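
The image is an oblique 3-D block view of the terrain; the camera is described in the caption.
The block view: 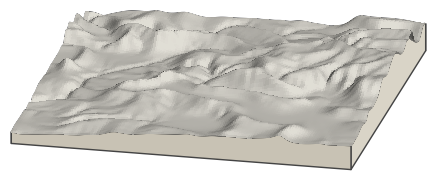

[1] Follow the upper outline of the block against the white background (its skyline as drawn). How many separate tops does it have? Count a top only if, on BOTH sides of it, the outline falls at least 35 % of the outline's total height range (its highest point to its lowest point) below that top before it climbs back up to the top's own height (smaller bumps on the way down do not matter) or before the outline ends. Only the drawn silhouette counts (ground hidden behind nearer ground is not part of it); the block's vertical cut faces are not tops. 0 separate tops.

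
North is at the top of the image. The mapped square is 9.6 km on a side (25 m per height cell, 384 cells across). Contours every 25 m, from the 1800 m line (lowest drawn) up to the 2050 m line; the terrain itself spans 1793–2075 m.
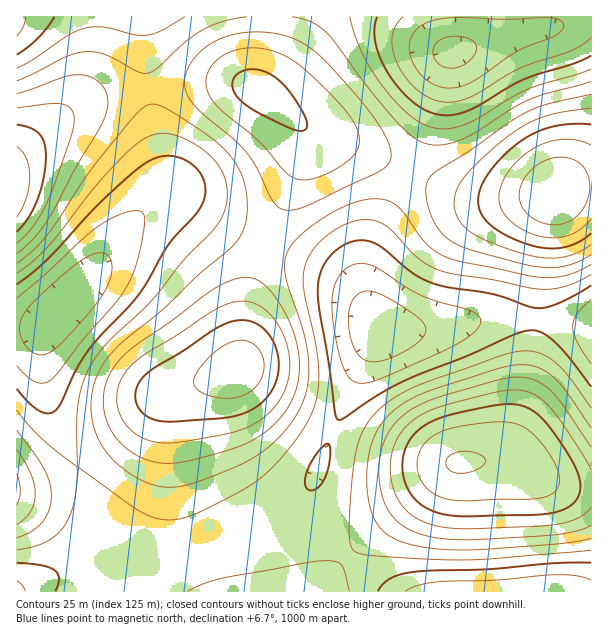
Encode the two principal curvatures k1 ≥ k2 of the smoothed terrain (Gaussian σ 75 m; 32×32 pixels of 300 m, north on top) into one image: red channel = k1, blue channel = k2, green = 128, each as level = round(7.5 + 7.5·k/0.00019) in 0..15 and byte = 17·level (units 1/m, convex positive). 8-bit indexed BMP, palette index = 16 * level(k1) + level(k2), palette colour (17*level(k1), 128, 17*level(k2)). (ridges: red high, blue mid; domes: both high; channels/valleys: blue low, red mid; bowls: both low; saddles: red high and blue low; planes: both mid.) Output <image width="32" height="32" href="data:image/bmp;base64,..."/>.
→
<image width="32" height="32" href="data:image/bmp;base64,Qk02CAAAAAAAADYEAAAoAAAAIAAAACAAAAABAAgAAAAAAAAEAAATCwAAEwsAAAABAAAAAAAAAIAAABGAAAAigAAAM4AAAESAAABVgAAAZoAAAHeAAACIgAAAmYAAAKqAAAC7gAAAzIAAAN2AAADugAAA/4AAAACAEQARgBEAIoARADOAEQBEgBEAVYARAGaAEQB3gBEAiIARAJmAEQCqgBEAu4ARAMyAEQDdgBEA7oARAP+AEQAAgCIAEYAiACKAIgAzgCIARIAiAFWAIgBmgCIAd4AiAIiAIgCZgCIAqoAiALuAIgDMgCIA3YAiAO6AIgD/gCIAAIAzABGAMwAigDMAM4AzAESAMwBVgDMAZoAzAHeAMwCIgDMAmYAzAKqAMwC7gDMAzIAzAN2AMwDugDMA/4AzAACARAARgEQAIoBEADOARABEgEQAVYBEAGaARAB3gEQAiIBEAJmARACqgEQAu4BEAMyARADdgEQA7oBEAP+ARAAAgFUAEYBVACKAVQAzgFUARIBVAFWAVQBmgFUAd4BVAIiAVQCZgFUAqoBVALuAVQDMgFUA3YBVAO6AVQD/gFUAAIBmABGAZgAigGYAM4BmAESAZgBVgGYAZoBmAHeAZgCIgGYAmYBmAKqAZgC7gGYAzIBmAN2AZgDugGYA/4BmAACAdwARgHcAIoB3ADOAdwBEgHcAVYB3AGaAdwB3gHcAiIB3AJmAdwCqgHcAu4B3AMyAdwDdgHcA7oB3AP+AdwAAgIgAEYCIACKAiAAzgIgARICIAFWAiABmgIgAd4CIAIiAiACZgIgAqoCIALuAiADMgIgA3YCIAO6AiAD/gIgAAICZABGAmQAigJkAM4CZAESAmQBVgJkAZoCZAHeAmQCIgJkAmYCZAKqAmQC7gJkAzICZAN2AmQDugJkA/4CZAACAqgARgKoAIoCqADOAqgBEgKoAVYCqAGaAqgB3gKoAiICqAJmAqgCqgKoAu4CqAMyAqgDdgKoA7oCqAP+AqgAAgLsAEYC7ACKAuwAzgLsARIC7AFWAuwBmgLsAd4C7AIiAuwCZgLsAqoC7ALuAuwDMgLsA3YC7AO6AuwD/gLsAAIDMABGAzAAigMwAM4DMAESAzABVgMwAZoDMAHeAzACIgMwAmYDMAKqAzAC7gMwAzIDMAN2AzADugMwA/4DMAACA3QARgN0AIoDdADOA3QBEgN0AVYDdAGaA3QB3gN0AiIDdAJmA3QCqgN0Au4DdAMyA3QDdgN0A7oDdAP+A3QAAgO4AEYDuACKA7gAzgO4ARIDuAFWA7gBmgO4Ad4DuAIiA7gCZgO4AqoDuALuA7gDMgO4A3YDuAO6A7gD/gO4AAID/ABGA/wAigP8AM4D/AESA/wBVgP8AZoD/AHeA/wCIgP8AmYD/AKqA/wC7gP8AzID/AN2A/wDugP8A/4D/AICQoqSVhXVldIOTk4SElZWlpbSzopKCc3ODgoFwYGBgoKGilIWFdXWEg4ODc3SEhZaltLOys6SVhoaFhHNycoHDwqOEdXaFhoWEhHNzdHWGhpaks8PEtaeYmJiXh4eWtObUtIR1dYaWlpaFdHR0hYZ2haSzxMXHubm4t7e4ydnn99W0k3R1hpaWloZ1hYWFhXWEk7PF18nKysjH19nq+vnoxbOSg4SVpqaWhoaFlJSEdHOCpMbZ28vKyMfX6fr7+se0oZGSlJamppaGhZWUk4NycYKkx9rc3NrIx8jZ6vrppaGgoKKlprenloaGlaSTgnFwgaTI2+3s6tjIyNnp2biDgJCgs7fIuaiXl5amtaSSgICQs9fr7Ozq2Mi6ytm4l3GAkKHGydvKuaenqLjItqSgoKCxxdnb29nY2MrKyah2cICQs8fb7NvZx8fJ2tvZxrGwsLCztrmpuMfI2trZqIVwgJC0yNzs6ujW5+ns7dzIs6CgkJKUlZaWl7jZ6dinhGFwkKTIy9va19bX6vz97cq1kYBwYXGCgnOElcbW1rV0UmCAk6a5ubi3t7jK7PzsyqaCYEFBYICAcHGSs9PTo3NBUGCBhJanppaXmLna+unIlXJRQUJhgIBwcICgsMCwcWBgYHBxhJWVloaXt9fn5sWUcmBRUnKCkYBwcICgwLCQgHBwYGByhJWVlpamxdXUs4NxYGFzhJWUg3JxgKDAwKGjgHBwYGFzlZaWlqa1xNOzg2JhcoSWp6eWhXR0o8PUxLaTgHBwcIOVlpeXlrXE1LODY2JyhJe4uLemppanyOjYyqaSgICAkpSWh4eWtcXUxJV0Y3KElqjJyNbGx8nb7OzbuKSSgIGSk4R2doWlxdXGpnZ0c4OVp7jI1+bo6v3+7uvIpZOCgoKCc2RkdJS11te3l4WDk6S2t8fX5+j7/f796de1lISDg3NTQ1NjhKXHyMiolqW0tMS1xsbX2dvt/fvn1sWllYV0ZENDQ2OEpbfIubm4tsXUxMS1tcfJy9zr6ebV1bamloV0Y1NUdJW1t7i6usnX1tTTw7O1t7m7y9rY1tXWx7emlZODhIaHtsbHyLnJydjX1cOyo6Smqbq6ydfW1ufYyLa0s7O0t7nI2NfHyMjJyMe1k4KChIaYqbm4x8bW2NjIxrTDw9XY6urp2Me4uLi4l4VjUVJjdZanqKe2pcbY2ci3tLPE1unr69rJuKiop6aFZDMxMVKDlKWWhpWEpsfIuKeVk6S2yNrby7momJemlINiMSAwYICRkYJjZHKUtbamlnV0hKW3ubm5qKempqWjgmFAMEBggJCAcFBRcJGjtKWFdWV0lJWmlpampaWlpKOSgWFRUXCQkIBgUFA="/>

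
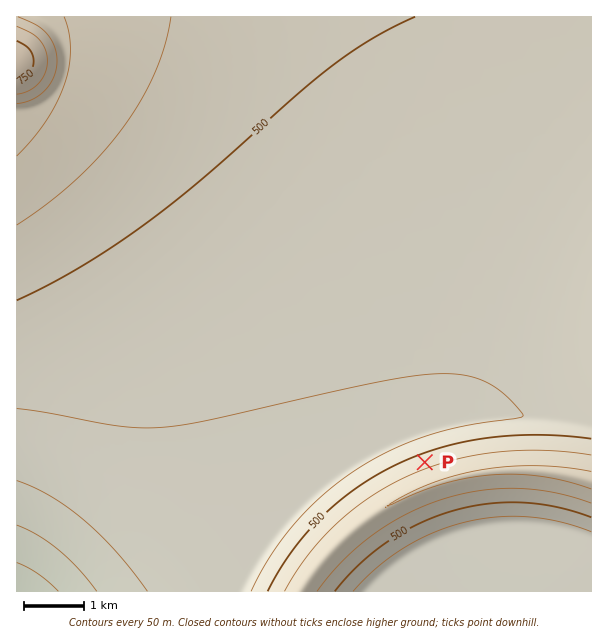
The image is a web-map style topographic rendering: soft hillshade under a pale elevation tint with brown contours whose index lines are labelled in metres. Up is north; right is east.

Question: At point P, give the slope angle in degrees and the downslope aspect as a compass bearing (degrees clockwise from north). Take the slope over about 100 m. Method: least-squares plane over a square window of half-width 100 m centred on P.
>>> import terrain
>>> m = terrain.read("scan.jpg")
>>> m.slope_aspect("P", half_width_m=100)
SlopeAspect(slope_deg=11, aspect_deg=340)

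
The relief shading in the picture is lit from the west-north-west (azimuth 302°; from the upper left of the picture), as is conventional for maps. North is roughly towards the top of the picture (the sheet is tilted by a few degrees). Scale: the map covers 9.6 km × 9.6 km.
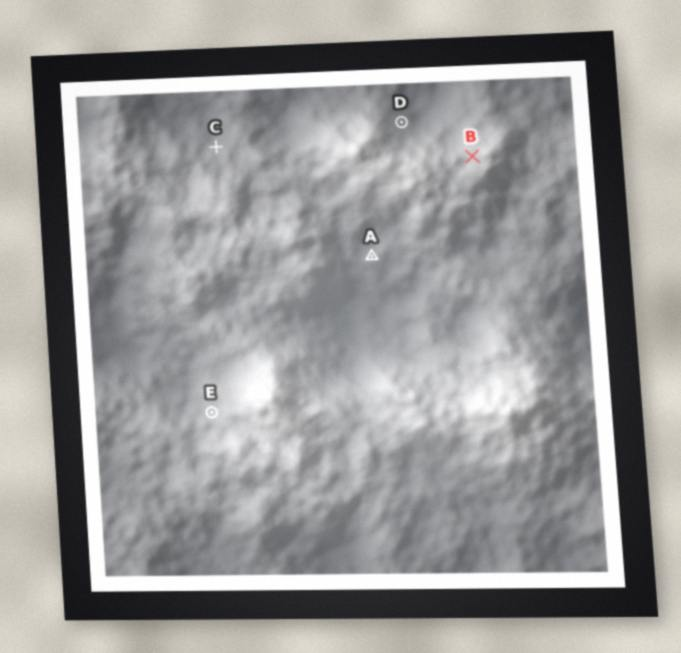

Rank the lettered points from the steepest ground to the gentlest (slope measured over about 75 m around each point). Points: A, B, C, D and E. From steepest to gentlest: D C E B A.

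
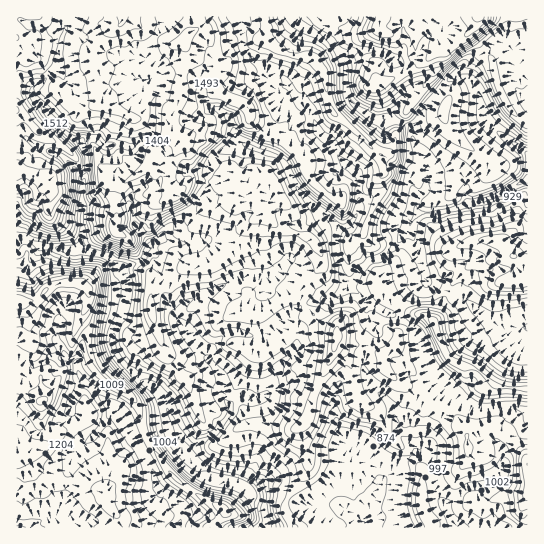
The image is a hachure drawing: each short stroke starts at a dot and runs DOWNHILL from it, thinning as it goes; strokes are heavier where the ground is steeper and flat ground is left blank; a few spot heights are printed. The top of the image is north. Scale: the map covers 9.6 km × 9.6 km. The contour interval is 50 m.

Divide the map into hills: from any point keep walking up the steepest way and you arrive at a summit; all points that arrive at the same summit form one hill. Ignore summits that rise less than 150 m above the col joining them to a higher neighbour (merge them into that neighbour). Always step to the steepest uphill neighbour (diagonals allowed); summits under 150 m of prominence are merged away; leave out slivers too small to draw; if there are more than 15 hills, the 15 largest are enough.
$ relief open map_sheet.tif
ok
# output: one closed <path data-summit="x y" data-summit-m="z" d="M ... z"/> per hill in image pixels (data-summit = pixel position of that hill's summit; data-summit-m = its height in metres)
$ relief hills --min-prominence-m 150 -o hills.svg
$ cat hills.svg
<path data-summit="123 17" data-summit-m="1607" d="M303 16l-287 1 0 224 10-2 15 8 32 4 6-3 28 8 9 7 11 16 1 11-5 24-8 15-2 18 7 12 16 18 17 10 7 7 19 39 16 15 24-19 9-12 3-6-2-5 4-5 6-4 18 3 10-6 10-25 11-12-17-24 18-18 16-11 30-8 12-11 23 19 17 9 6 0 14-18 20-14-7-28-11-22 0-6 9-12 27-1 25-9 11-2 22-8 25-14 0-78-8-7-7-12-1-16 3-7 0-9-2-2-10-5-14 2-18 17-3 7 1 10-10-4-5 1-27 31-10 19-4 5-6-6-12-5-20 0-24-18-4-9-2-30-4-9-10-15z"/><path data-summit="17 301" data-summit-m="1492" d="M26 239l-10 3 0 285 249 1 2-3-3-12 1-19-4-11-16-11-23-4-15-7-10-13-18-15-19-39-7-7-16-10-20-22-4-8 0-13 3-9 7-11 5-24-1-11-4-8-16-15-28-8-6 3-32-4z"/><path data-summit="337 337" data-summit-m="1324" d="M347 285l-4 6-10 6-34 10-28 26 17 24-11 12-10 25-10 6-18-3-6 4-4 5 2 5-3 6-17 19-12 9-2 5 10 11 7 4 31 7 13 8 8 16 15 0 22 11 34-2 10 4 18 14 0-13 15-28 15-17 21-14-3-36 8-9 7-15 12-9-16-23-8-28-15-12-35-18-7-8z"/><path data-summit="479 17" data-summit-m="1569" d="M527 16l-222 0-1 2 25 19 12 17 4 9 2 30 4 9 24 18 20 0 19 11 7-16 20-26 13-13 5-1 8 4 4-17 18-17 6-2 8 0 12 7 0 9-3 7 1 16 7 12 6 6 2-1z"/><path data-summit="527 465" data-summit-m="1301" d="M441 383l-3 0-10 8-7 15-8 9 3 19-1 15 16 12 6 32 18 33 2 2 70 0 1-117-9-3-40 3-25-15z"/><path data-summit="513 255" data-summit-m="1254" d="M527 180l-24 13-22 8-11 2-25 9-27 1-9 12 0 6 12 26 6 24 35 16 25 22 15 8 26-1z"/><path data-summit="434 323" data-summit-m="1336" d="M427 281l-20 14-16 19 18 10 7 7 8 28 8 14 22 23 21 13 15 2 8-3 21 0 8 3 1-84-26 0-15-8-25-22z"/>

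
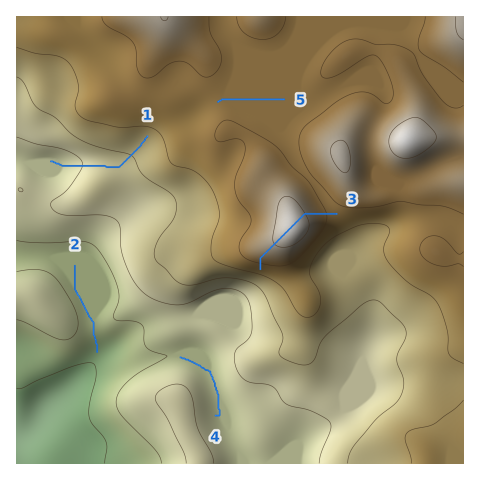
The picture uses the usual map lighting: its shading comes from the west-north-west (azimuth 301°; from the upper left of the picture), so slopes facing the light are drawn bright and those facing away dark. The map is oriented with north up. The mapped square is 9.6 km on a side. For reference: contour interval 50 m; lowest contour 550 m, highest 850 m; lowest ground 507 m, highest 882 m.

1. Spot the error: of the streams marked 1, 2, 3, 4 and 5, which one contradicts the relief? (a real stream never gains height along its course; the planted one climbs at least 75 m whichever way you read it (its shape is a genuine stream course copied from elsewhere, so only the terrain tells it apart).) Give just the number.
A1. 3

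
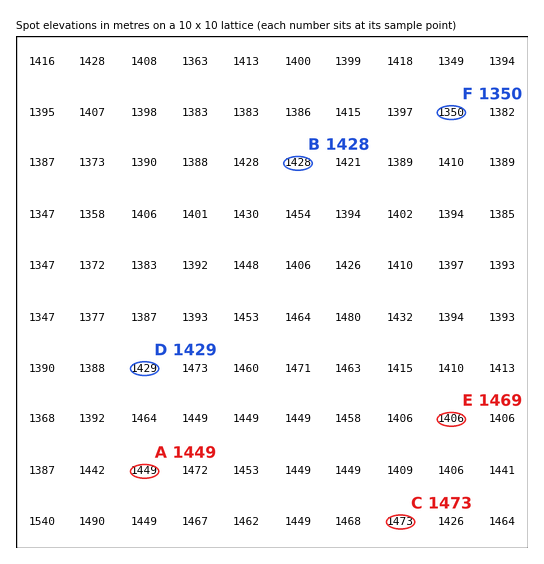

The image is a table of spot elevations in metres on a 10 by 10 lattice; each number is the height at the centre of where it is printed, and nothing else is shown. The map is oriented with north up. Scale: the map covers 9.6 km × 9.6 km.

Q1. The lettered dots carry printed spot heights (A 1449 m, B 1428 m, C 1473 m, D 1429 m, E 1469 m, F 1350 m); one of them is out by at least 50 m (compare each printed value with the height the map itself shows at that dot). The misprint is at E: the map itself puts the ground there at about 1406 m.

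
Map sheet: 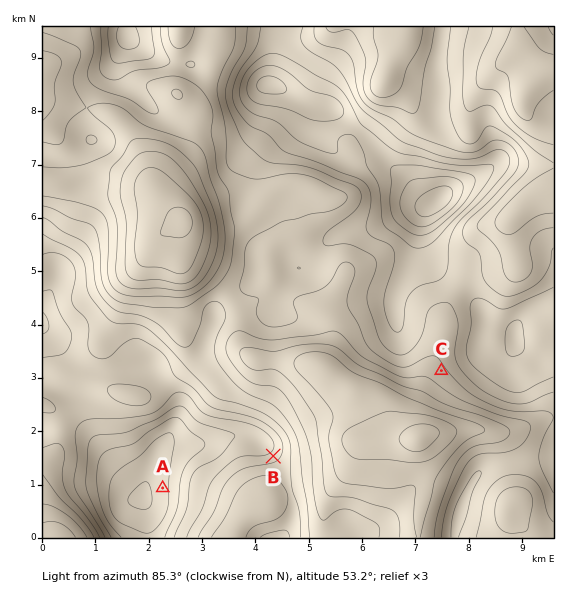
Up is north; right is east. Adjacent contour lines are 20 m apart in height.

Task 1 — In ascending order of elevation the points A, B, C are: C B A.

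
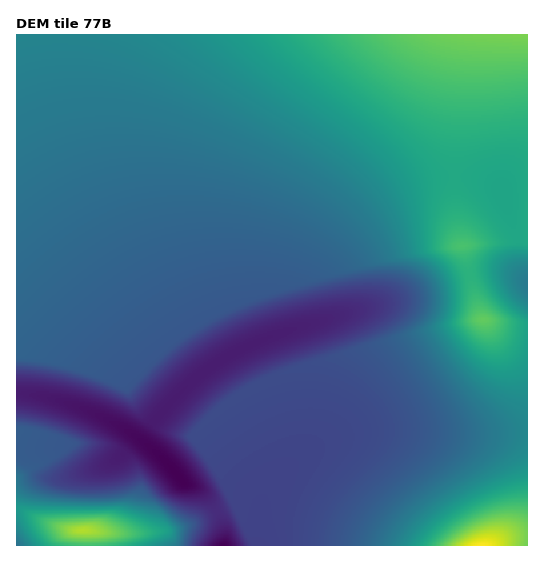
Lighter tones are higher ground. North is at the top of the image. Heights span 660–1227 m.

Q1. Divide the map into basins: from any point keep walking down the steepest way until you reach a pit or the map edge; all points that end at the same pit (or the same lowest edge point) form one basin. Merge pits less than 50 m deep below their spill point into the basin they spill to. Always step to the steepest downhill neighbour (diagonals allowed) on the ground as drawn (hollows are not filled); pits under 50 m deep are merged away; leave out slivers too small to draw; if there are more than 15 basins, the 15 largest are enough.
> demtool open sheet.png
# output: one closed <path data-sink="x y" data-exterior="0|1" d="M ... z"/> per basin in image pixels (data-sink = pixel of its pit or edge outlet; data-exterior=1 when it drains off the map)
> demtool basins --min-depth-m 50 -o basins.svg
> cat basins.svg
<path data-sink="178 476" data-exterior="0" d="M527 34l-510 0-1 474 29 14 25 8 20 0 13 3 50 0 21-3 20-7 41-22-18-34-21-31 0-3 33-31 40-23 28-10 121-36 43-11 20-3-17-72 14-4 35-2 15-5z"/><path data-sink="223 545" data-exterior="1" d="M487 319l-12 0-26 6-74 20-78 24-50 21-24 16-27 27 21 34 18 33-4 5-37 18-20 7-21 3-50 0-16-3 1 15 405 1 12-7 22-2 1-212-25-2z"/><path data-sink="527 284" data-exterior="1" d="M527 237l-14 4-35 2-14 4 4 22 14 50 31 6 15-1z"/><path data-sink="17 545" data-exterior="1" d="M19 509l-3 0 1 37 71-1 0-13-2-2-16 0-15-4z"/>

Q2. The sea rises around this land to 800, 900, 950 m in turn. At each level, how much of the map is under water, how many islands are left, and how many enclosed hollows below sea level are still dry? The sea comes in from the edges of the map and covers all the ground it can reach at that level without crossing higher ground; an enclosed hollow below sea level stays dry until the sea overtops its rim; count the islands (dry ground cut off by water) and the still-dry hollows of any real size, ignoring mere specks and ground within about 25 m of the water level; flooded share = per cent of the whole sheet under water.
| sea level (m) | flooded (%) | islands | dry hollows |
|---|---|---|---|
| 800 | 24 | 0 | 0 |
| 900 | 64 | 0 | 0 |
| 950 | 76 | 0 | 0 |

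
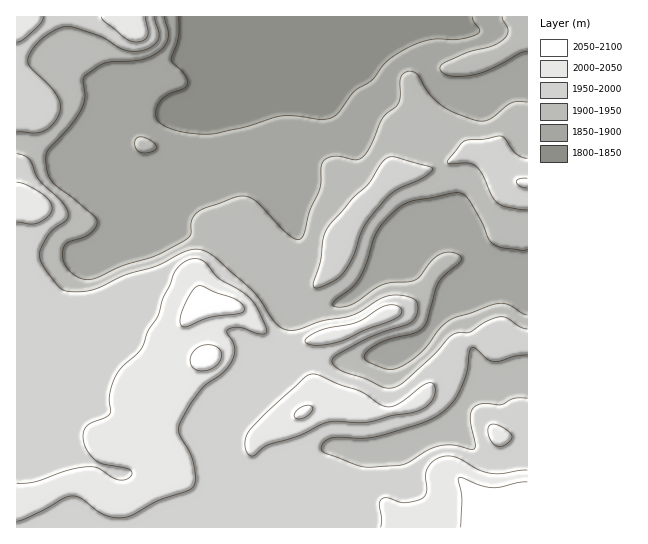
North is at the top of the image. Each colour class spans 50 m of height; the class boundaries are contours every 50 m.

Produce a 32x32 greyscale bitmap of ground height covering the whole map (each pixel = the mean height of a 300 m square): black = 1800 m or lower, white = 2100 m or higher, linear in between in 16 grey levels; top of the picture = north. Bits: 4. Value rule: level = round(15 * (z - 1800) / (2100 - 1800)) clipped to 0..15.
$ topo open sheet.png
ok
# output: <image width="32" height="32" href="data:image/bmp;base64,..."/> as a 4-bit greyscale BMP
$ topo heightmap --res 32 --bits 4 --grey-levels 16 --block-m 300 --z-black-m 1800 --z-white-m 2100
<image width="32" height="32" href="data:image/bmp;base64,Qk12AgAAAAAAAHYAAAAoAAAAIAAAACAAAAABAAQAAAAAAAACAAATCwAAEwsAABAAAAAAAAAAAAAAABEREQAiIiIAMzMzAERERABVVVUAZmZmAHd3dwCIiIgAmZmZAKqqqgC7u7sAzMzMAN3d3QDu7u4A////AKqqqqqYiIiIiJmqqru83t27qqvLqZmIiIiZmaqqvN3uu7u8u7upiJmIiZmZmrzc3Zmqqqq7uYiZiIiIiIq8uqqZmaq7u7mJqpiId3d4qomZmZqru7upiaqqiHd3d3d5qZmZqqq7qImrvLqqmYd3ipmZmZqqu6mJmbzMu6qqh3iIiJmaq7y6mZmby7qYmqh3d4iZmavMzKmZmamHZnmodmaYiJmqvM3amZmYdVVXmHd3mIiJmrzMypmZqpdVRXiIiJiImZmszLqqh4qqmHVXeIiYiZmZm93dyWVmaKqWRFZ1mYiJmZrN3KZWdlVodkM0RJh2VomavLllVnh1VVVURESYZERWeKuGVVZ4hlVVVVRFmGRENEV3ZVVVaJdVVVVVVZl2VEMzRVVVVWiYVVVVVWW7l1RDM0VmZURXiXVVVVZ3y4VDMzM0RVREVniHVVVXiahUMzMzMzRDM0VniHdmaJqGQzM0REMzMzNFZniId3mZdkMzRVVEREM0RVVnd3iJh3dkM0VUMzMzNEREVmd3d3aZdUNEMhESIjMzNFVnZlVmmYZDNDIREREiIiNFZlREVZh2VDRDIhERESIjNFVEMzOHZVREQyERERERIiRVVVVDhmVmZlMRERERERESNEVmZahmd5qFIRERERERESIzNFbKiJq8lSERERERERESIiNW"/>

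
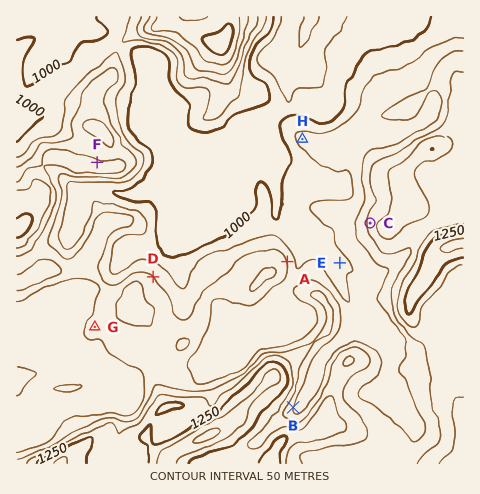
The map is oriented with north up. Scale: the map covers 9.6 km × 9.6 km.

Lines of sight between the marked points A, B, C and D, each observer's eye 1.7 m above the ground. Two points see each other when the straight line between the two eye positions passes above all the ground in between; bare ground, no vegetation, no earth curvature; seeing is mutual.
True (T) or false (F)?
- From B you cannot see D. T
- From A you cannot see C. F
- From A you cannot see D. T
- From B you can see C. F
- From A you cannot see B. T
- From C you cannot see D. F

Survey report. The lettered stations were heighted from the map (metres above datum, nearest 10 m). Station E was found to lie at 1040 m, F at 1170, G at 1120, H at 1060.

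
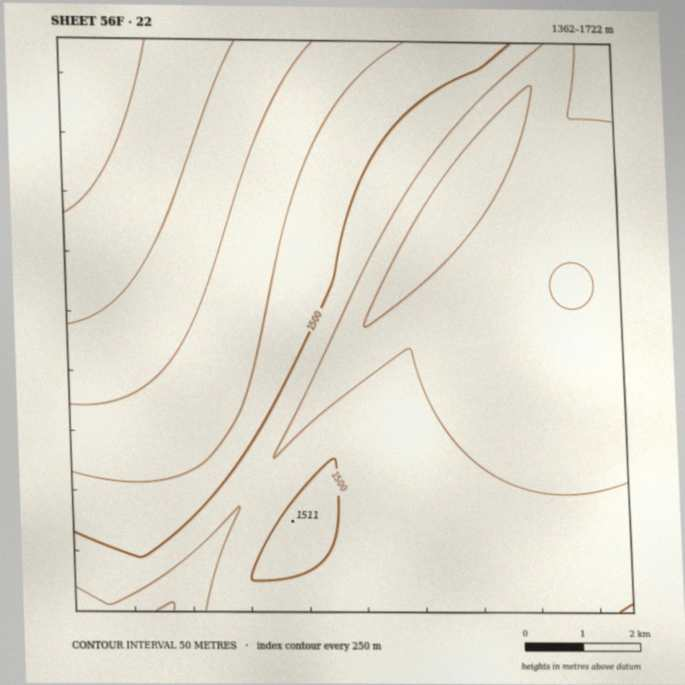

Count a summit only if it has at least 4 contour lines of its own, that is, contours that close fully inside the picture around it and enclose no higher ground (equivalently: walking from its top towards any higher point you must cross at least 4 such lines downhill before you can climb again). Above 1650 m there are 0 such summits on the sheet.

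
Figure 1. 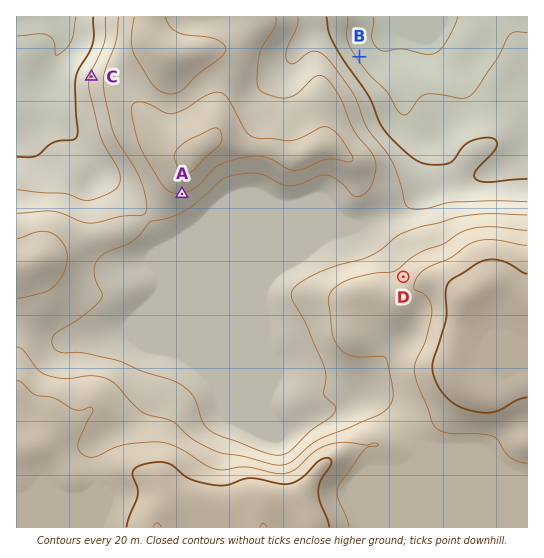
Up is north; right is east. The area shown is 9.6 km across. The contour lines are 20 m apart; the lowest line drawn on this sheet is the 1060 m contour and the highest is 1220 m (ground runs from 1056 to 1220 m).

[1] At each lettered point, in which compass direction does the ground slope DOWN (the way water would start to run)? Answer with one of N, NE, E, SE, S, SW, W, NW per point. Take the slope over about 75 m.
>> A S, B NE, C W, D NW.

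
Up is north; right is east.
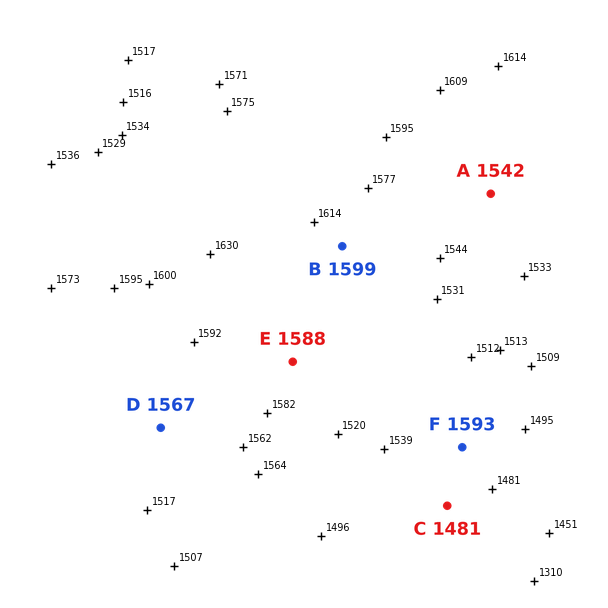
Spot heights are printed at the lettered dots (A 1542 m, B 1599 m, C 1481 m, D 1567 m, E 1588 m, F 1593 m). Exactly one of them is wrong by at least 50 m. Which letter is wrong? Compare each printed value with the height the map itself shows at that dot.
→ F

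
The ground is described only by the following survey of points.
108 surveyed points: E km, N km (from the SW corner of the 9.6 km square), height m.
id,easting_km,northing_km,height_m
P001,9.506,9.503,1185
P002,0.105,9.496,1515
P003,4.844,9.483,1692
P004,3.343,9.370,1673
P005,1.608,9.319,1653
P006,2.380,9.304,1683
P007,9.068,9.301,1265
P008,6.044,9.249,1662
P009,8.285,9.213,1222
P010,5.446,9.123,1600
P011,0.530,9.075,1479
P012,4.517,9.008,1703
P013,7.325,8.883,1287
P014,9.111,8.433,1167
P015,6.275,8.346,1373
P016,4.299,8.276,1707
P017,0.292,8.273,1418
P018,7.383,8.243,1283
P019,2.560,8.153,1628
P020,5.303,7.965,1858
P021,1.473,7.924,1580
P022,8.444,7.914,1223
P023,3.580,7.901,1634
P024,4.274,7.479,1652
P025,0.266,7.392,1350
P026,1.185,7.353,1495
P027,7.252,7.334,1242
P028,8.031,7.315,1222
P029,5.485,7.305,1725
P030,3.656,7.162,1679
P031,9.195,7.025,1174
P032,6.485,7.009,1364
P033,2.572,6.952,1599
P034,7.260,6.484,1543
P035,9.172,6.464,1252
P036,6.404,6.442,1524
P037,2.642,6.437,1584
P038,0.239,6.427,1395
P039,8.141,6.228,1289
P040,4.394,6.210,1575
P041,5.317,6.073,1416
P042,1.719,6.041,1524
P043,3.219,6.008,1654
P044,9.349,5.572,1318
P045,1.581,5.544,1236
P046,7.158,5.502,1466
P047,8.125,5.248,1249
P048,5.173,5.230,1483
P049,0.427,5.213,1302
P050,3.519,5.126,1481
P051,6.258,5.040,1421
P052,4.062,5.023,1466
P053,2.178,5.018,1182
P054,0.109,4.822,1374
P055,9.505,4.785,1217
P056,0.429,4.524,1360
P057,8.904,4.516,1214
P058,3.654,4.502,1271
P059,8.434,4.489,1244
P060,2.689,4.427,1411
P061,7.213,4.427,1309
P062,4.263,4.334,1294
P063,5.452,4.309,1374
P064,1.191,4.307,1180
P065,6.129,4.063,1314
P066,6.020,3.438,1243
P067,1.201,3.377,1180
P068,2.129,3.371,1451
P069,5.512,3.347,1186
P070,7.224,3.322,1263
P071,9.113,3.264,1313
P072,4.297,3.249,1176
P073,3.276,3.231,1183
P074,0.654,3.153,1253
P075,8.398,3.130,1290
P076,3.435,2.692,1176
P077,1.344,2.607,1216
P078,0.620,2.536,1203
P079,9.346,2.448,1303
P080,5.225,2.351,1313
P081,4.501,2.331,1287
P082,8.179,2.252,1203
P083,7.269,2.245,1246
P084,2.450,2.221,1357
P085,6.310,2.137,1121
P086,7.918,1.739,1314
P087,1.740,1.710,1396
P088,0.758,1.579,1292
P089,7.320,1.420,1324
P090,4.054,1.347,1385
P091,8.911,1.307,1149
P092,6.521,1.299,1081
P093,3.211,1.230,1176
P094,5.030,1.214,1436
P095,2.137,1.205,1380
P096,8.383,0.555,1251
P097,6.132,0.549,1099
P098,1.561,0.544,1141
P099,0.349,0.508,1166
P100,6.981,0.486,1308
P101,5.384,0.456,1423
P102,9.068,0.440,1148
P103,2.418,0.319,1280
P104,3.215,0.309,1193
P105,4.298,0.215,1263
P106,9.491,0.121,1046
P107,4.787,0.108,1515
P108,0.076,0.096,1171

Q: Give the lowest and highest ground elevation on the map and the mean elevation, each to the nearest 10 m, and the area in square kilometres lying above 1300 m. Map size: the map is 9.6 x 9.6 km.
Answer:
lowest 1040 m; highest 1870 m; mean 1360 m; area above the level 48.2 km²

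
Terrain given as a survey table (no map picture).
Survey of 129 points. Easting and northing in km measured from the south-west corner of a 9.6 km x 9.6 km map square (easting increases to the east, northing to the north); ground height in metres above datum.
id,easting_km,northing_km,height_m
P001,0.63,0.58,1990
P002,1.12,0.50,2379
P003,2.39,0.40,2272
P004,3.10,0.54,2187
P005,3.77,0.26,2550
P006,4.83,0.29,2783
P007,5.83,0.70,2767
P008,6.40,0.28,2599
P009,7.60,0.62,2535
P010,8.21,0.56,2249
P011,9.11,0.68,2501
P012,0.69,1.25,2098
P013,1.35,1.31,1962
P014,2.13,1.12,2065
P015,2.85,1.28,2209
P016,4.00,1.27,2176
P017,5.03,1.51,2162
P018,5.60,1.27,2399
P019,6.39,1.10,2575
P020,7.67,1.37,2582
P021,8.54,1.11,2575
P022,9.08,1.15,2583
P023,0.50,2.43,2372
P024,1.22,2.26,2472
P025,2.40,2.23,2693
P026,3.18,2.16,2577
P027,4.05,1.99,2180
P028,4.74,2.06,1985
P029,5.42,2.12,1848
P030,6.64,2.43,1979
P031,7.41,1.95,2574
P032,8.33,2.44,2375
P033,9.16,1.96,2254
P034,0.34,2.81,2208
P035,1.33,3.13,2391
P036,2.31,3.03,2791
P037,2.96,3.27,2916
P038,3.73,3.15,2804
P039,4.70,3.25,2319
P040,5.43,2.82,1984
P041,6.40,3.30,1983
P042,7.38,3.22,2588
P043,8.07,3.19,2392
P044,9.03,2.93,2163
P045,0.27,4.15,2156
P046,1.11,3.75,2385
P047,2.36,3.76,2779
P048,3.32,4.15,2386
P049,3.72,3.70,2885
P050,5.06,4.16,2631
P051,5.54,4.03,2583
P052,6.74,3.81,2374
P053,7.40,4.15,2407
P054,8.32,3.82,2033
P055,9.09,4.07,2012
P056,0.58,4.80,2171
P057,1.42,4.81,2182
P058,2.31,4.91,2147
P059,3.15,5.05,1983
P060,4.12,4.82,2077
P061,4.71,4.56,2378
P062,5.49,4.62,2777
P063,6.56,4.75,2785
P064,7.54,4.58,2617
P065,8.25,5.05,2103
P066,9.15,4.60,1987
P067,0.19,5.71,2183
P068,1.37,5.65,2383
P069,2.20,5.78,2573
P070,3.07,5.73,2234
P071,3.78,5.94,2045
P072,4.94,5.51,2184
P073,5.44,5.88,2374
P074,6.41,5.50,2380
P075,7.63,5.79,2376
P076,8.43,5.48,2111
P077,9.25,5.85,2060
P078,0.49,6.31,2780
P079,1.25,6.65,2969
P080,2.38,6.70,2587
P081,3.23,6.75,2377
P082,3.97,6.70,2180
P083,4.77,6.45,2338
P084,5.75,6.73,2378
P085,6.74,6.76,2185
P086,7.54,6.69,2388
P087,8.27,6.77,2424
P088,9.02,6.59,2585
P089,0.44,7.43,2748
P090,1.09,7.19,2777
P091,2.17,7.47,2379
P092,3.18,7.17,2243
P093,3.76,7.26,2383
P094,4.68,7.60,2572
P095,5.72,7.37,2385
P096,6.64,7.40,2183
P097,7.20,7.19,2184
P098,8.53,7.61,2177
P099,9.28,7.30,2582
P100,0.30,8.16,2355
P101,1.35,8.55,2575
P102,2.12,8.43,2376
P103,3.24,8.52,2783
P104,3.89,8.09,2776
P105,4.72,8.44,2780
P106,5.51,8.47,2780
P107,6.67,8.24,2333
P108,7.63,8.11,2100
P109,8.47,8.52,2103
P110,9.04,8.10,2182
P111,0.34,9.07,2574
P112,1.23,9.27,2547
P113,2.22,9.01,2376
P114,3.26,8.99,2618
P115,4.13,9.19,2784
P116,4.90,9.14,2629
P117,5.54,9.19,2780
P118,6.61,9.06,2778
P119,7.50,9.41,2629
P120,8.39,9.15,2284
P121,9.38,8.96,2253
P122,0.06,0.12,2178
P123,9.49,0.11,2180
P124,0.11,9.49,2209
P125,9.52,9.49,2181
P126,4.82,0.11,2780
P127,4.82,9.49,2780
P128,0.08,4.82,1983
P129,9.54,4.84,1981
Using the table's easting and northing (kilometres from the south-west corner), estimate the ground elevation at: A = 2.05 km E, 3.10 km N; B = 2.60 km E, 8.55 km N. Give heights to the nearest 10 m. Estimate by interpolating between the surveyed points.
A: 2780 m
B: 2550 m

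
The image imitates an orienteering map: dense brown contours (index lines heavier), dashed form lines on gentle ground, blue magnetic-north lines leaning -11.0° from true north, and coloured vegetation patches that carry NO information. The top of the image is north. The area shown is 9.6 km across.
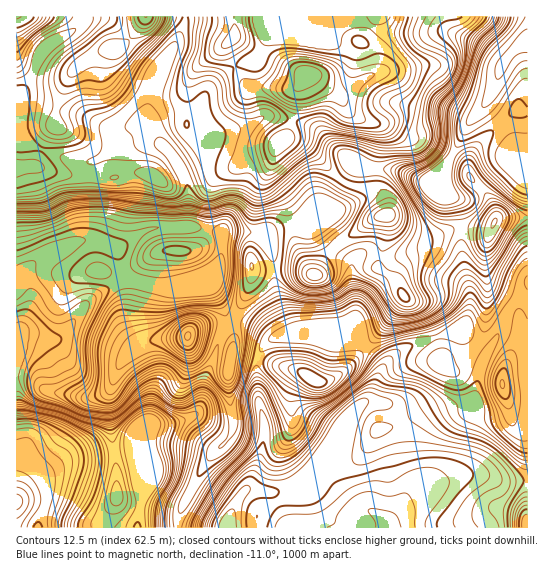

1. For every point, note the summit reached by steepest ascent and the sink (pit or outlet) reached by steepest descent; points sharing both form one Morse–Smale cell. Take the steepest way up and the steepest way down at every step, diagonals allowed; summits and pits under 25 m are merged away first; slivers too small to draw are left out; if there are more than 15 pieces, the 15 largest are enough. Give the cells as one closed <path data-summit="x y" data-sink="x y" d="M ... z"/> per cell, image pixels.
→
<path data-summit="307 74" data-sink="38 527" d="M375 16l-13 0 0 5-21 6-43 0-29 12-15 22-17 4-26 21-8 15-1 14-1-3-10-3-26 4-8 4-2 4 2 15-6-7-5-2-9 0-7 4-23 22-14 8-2 4 0 64-3 8-3 3-8 1-34 15-16 14-2 6-9-2 0 79 9-18 9 0 11 4 13 0 4-3 29-37 32-19 1-5-8-26 26-17 23-5 30 0 26 6 30-1 14 3 10-6 22-4 9-10 20-8 27-40 22 1 5-22-1-19-6-4-19-7-7-7-4-8-12-11 7 3 8-1 29-19-2-18-12-14 15-23z"/><path data-summit="307 74" data-sink="389 527" d="M427 251l-9 0-20 6-13 0-11-4-11 0-10 9-1 23 4 21-1 11 5 13 1 12 15 13 7 11-10 27-2 5-10 6-12 13-17 41-3 21-6 2-18 0-15 7 2 6 4 3-11 2-23 10-5 5 0 14 132 0 0-7 14-18 8-16 10-12-4-33 6-16 20-15 24-6 6-3 6-28 8-19-21-18-18-3 19-13 4-20-2-11-5-11-10-10z"/><path data-summit="307 74" data-sink="527 41" d="M527 16l-151 1-15 24 12 14 2 18-29 19-11 1 19 23 19 7 6 4 1 19-4 16 1 7 21 2 28 10 19-14 0 16 4 11 4 3 13 2 15-10 24-25 23-11z"/><path data-summit="187 337" data-sink="38 527" d="M127 279l-10 4-26 16-8 8-18 26-7 6-13 0-11-4-9 0-4 4-5 15 0 104 17 9 12 16 0-10 2-2 22-12 46-8-6-29-1-24 9-29 13-17 19-11 37-4 9-6 15 0 11 4 6-10-2-12-14-26-45 1z"/><path data-summit="146 17" data-sink="38 527" d="M185 16l-102 0-2 7-6 6-25 15-9 9-6 17-11 19-1 42 8 14 35 14 12 2 16 0 13-8 23-22 7-4 9 0 9 8 0-9-7-13 0-12 8-26 24-40 5-14z"/><path data-summit="502 385" data-sink="389 527" d="M527 289l-14 13-8 12-5 17-17 31-10 40-35 11-18 17-3 19 4 26-13 16-5 13 6-5 17-7 23-13 16-4 14 0 22 6 24 0 3-2z"/><path data-summit="17 17" data-sink="38 527" d="M82 16l-66 1 0 256 9 3 2-6 16-14 34-15 8-1 6-11 1-67-26-3-29-11-6-3-8-14 1-42 11-19 4-13 11-13 25-15 8-8z"/><path data-summit="313 379" data-sink="389 527" d="M303 336l-25 0-9 5-10 14 2 5 34 9 12 6-10 8-5 10 0 33-11 25 0 15 9 22 15-7 18 0 6-2 3-21 12-31 9-16 18-13 12-32-7-11-14-12-24 2z"/><path data-summit="187 337" data-sink="138 527" d="M210 331l-15 0-9 6-24 2-17 4-15 9-13 17-9 29 5 52 4 2 13-3 3 4 7 17 1 18 0-35 11-27 2-2 15 0 16-4 8-4 8-11 4-27 16-41-2-4z"/><path data-summit="233 38" data-sink="38 527" d="M361 16l-175 0-6 19-20 32-9 23-3 23 5 12 4-8 17-6 17-2 10 3 1 3 1-14 8-15 26-21 17-4 15-22 29-12 43 0 21-6z"/><path data-summit="307 74" data-sink="138 527" d="M195 416l-20 7-21 1-2 2-11 27 0 35-1-18-7-17-3-4-15 4 2 44-16 24 0 7 76-1 3-16 23-44 10-14 14-12z"/><path data-summit="494 222" data-sink="389 527" d="M527 217l-30 2-7 12-29-2 0 24 10 49-4 19-19 13 18 3 20 18 14-24 7-20 6-9 15-13z"/><path data-summit="527 525" data-sink="389 527" d="M479 475l-14 0-16 4-15 9-25 11-18 20-2 8 138 1 1-47-27 0z"/><path data-summit="314 275" data-sink="389 527" d="M333 251l-8 7-10 17-22-6-19 2 3 26 16 35 45 13 23-2 0-8-6-18 1-11-5-43z"/><path data-summit="307 74" data-sink="227 527" d="M227 441l-14 12-10 14-23 44-2 17 77 0 2-14 5-5 23-10 11-2-7-9-10 4-13 0-9-3-11 2 6-14 0-12z"/>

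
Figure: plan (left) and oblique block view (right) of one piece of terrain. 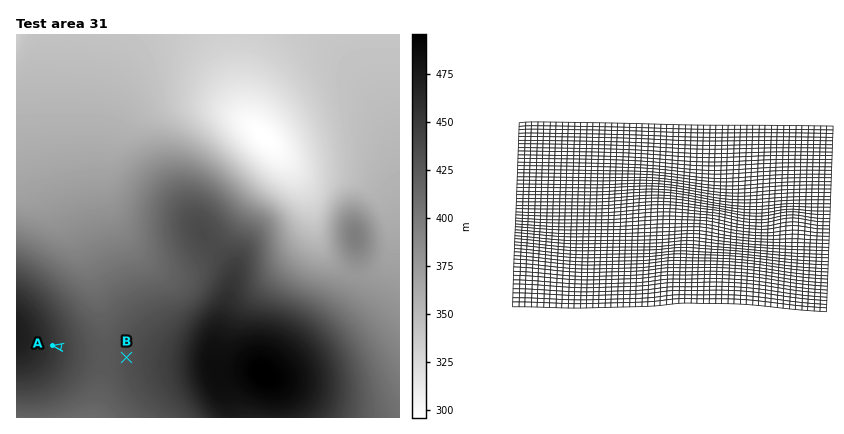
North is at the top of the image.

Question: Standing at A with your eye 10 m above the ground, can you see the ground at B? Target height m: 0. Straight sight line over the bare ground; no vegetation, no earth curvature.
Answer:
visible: true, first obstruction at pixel None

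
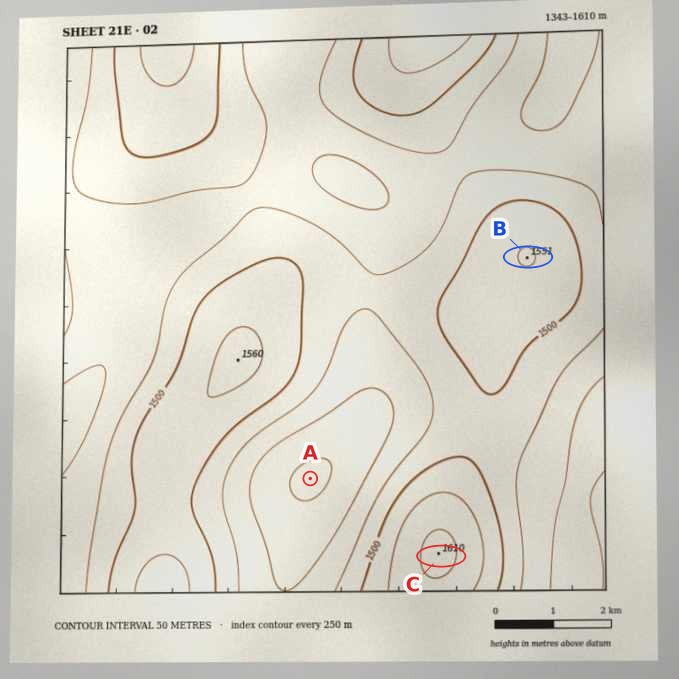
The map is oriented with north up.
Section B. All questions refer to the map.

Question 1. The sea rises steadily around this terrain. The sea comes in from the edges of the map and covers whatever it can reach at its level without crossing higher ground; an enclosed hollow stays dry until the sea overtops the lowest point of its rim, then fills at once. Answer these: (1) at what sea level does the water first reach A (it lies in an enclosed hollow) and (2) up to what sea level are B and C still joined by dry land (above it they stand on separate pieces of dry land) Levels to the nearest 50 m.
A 1400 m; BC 1500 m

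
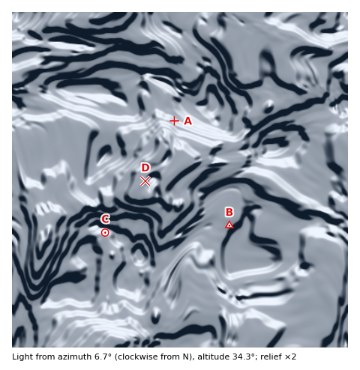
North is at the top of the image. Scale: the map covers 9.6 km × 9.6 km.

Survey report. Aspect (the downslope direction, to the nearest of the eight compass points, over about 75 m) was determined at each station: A NE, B SE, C N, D E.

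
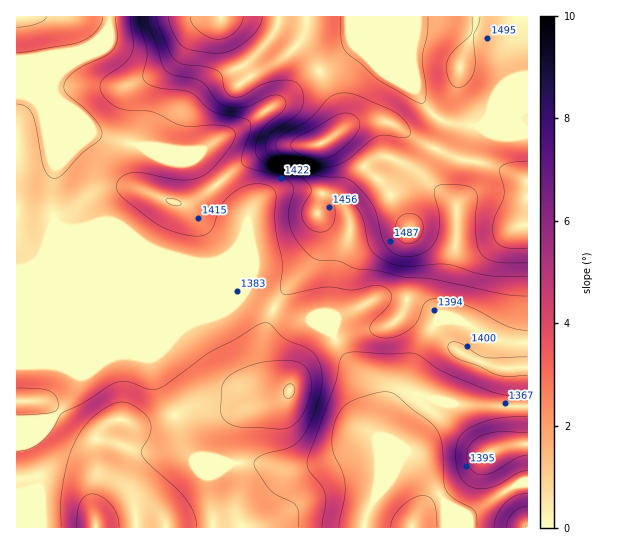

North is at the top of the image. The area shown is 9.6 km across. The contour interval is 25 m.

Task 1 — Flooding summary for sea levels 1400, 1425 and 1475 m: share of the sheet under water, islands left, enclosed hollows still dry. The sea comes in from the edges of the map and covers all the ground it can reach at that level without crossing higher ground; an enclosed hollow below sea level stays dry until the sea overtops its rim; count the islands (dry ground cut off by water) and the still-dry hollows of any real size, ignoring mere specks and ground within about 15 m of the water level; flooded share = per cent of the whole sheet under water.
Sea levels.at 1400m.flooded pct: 45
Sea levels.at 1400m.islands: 0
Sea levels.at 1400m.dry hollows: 0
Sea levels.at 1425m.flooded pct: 64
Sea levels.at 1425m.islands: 1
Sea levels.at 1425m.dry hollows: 0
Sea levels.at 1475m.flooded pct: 81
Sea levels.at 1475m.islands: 0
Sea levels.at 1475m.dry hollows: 0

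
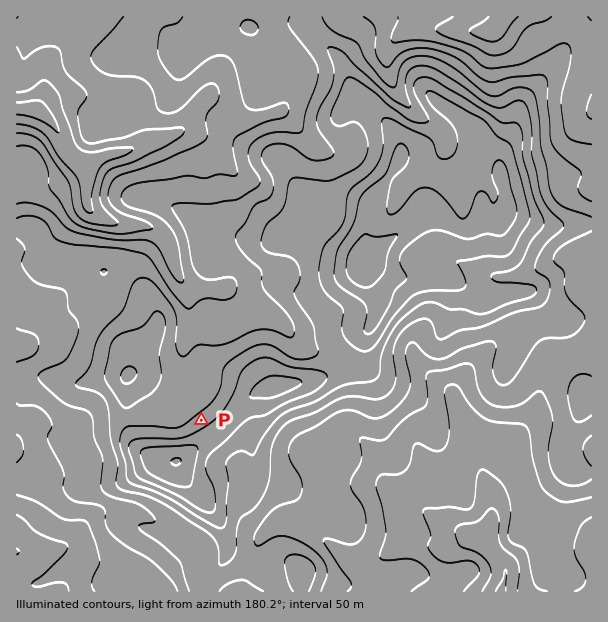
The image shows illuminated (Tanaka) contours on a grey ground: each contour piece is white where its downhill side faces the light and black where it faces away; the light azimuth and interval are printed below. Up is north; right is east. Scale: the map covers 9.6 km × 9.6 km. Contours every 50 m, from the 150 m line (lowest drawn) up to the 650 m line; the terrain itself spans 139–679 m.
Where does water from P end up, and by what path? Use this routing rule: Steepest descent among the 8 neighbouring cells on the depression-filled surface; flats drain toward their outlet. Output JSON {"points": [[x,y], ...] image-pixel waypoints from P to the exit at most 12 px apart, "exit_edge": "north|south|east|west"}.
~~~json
{"points": [[201, 420], [189, 408], [182, 396], [182, 384], [182, 372], [182, 360], [182, 348], [185, 336], [188, 324], [188, 312], [188, 300], [186, 288], [179, 276], [174, 264], [171, 252], [165, 240], [155, 230], [143, 225], [131, 225], [119, 224], [107, 219], [95, 213], [87, 201], [86, 189], [86, 177], [81, 165], [69, 153], [62, 141], [56, 129], [47, 117], [35, 113], [23, 110], [17, 108]], "exit_edge": "west"}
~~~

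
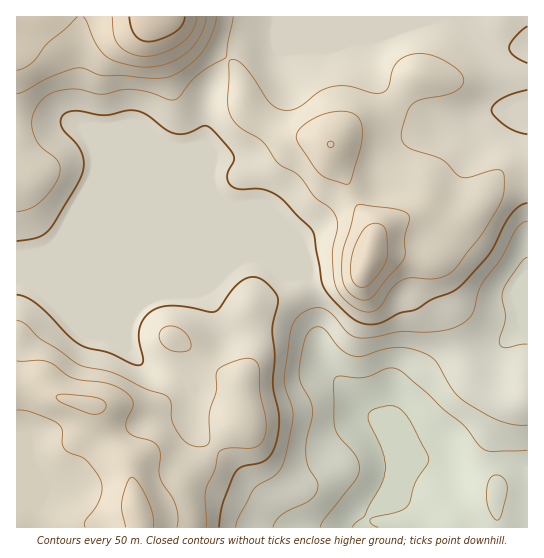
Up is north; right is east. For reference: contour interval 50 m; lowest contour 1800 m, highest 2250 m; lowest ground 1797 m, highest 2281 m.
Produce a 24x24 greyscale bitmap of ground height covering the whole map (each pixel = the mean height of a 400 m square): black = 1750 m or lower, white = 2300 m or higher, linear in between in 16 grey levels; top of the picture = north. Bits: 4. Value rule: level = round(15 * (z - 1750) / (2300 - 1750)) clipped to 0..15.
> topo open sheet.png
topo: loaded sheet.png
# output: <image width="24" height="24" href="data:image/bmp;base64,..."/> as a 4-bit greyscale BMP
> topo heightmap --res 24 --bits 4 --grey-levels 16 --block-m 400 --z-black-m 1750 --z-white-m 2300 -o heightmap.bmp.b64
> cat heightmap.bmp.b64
<image width="24" height="24" href="data:image/bmp;base64,Qk2WAQAAAAAAAHYAAAAoAAAAGAAAABgAAAABAAQAAAAAACABAAATCwAAEwsAABAAAAAAAAAAAAAAABEREQAiIiIAMzMzAERERABVVVUAZmZmAHd3dwCIiIgAmZmZAKqqqgC7u7sAzMzMAN3d3QDu7u4A////AJmaq7qXVUMyERIiMpmZq6mXZVRDIRIiMpmZq6mYdlRDIREiMpmaqqmIh2QzIREiM5mqqZiImGQyIRIjNKq7uZiImGUyESI0Rau6qYiImGQyIiNFVaqYh3iImGQzMzRFRZh3d4iHh2REVEVVRId3d4h3d2VGdmZlRHd3d3d3d3ZomHdlRHd3d3d3d3d6uYh2VHd3d3d3d3d6y5mHZHd3d3d3d3d6u5mYdYd3d3d3d3eJqpmZhph3d3d3d3iZmZmZh5mHd3d3d4iqmZmIiJh3d3d3eJm6mYiIiIh3d3d3iJq6mIiHd5d3d3h3mYmamIh3d5mIiIiImIiIiJmId7qqqrqYiHd3eJmId7urzdyph3d3d4h3d7u7zu7Jh3d3d3d3dw=="/>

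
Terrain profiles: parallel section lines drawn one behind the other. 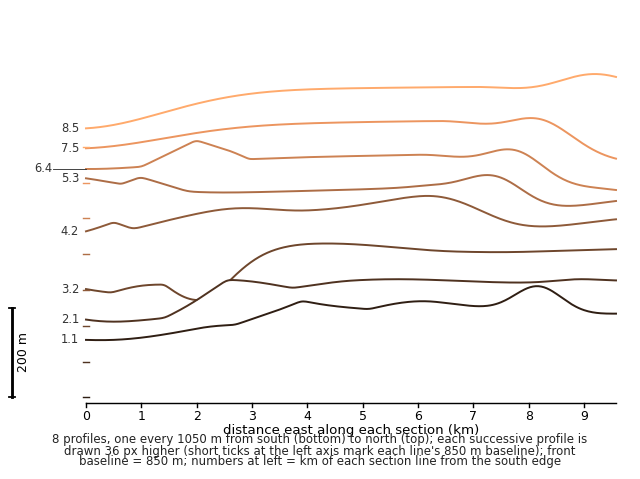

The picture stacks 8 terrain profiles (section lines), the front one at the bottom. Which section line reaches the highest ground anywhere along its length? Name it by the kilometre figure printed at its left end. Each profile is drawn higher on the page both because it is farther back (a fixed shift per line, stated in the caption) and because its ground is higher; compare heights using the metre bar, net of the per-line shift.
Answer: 1.1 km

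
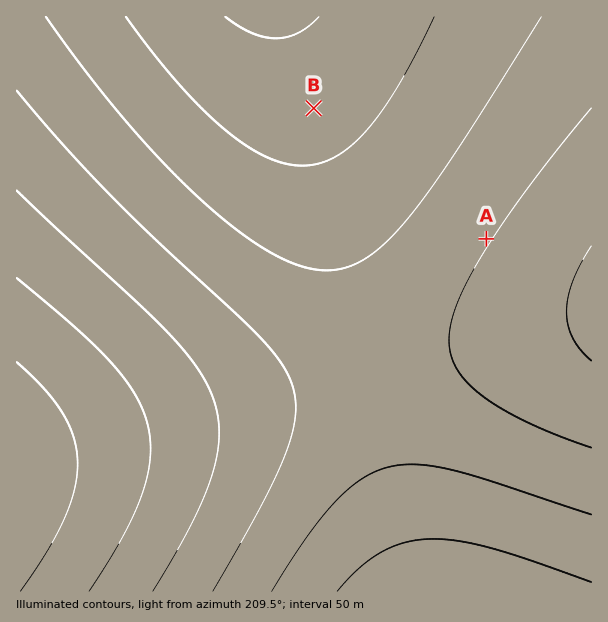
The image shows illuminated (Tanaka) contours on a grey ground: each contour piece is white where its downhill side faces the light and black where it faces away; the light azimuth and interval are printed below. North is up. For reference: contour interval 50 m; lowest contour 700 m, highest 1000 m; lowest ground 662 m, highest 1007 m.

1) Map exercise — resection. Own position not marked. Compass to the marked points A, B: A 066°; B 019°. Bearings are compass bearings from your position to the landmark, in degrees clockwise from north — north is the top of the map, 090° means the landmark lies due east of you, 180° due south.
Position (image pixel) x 229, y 353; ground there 830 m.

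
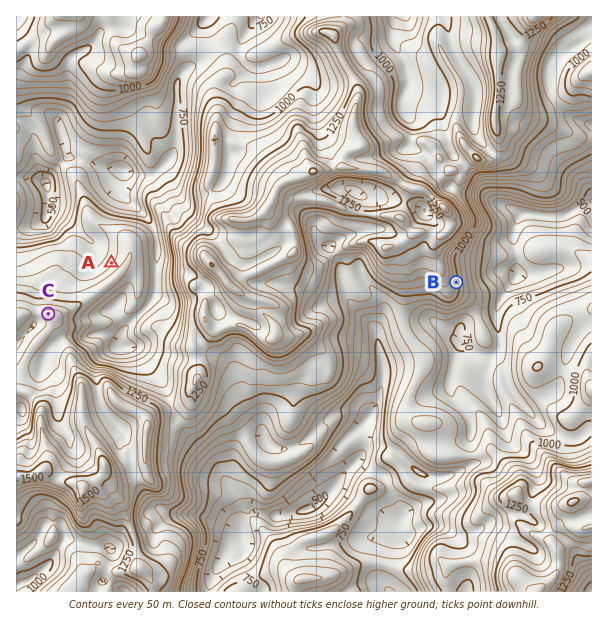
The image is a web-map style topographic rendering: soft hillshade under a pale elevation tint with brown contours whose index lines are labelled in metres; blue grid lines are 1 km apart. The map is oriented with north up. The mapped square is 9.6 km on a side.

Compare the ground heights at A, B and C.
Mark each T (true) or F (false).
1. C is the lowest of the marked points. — F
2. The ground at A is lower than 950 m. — T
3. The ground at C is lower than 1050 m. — F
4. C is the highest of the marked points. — T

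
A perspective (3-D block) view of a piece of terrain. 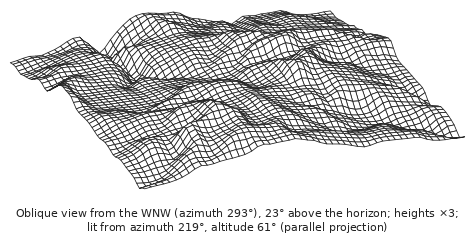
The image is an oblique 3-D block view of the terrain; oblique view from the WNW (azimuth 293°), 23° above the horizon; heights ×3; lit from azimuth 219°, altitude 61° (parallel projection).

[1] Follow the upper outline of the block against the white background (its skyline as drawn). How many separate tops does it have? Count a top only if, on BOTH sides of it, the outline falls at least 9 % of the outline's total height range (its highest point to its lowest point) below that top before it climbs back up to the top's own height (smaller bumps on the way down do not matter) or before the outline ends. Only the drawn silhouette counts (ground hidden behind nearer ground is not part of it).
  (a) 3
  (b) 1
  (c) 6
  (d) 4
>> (a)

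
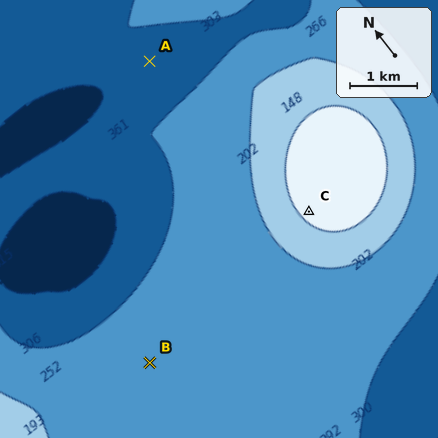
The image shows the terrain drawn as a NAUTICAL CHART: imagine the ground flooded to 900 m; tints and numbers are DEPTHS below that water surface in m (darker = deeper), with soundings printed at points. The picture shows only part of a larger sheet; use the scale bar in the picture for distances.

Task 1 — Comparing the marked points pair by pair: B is lower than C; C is higher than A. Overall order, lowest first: A B C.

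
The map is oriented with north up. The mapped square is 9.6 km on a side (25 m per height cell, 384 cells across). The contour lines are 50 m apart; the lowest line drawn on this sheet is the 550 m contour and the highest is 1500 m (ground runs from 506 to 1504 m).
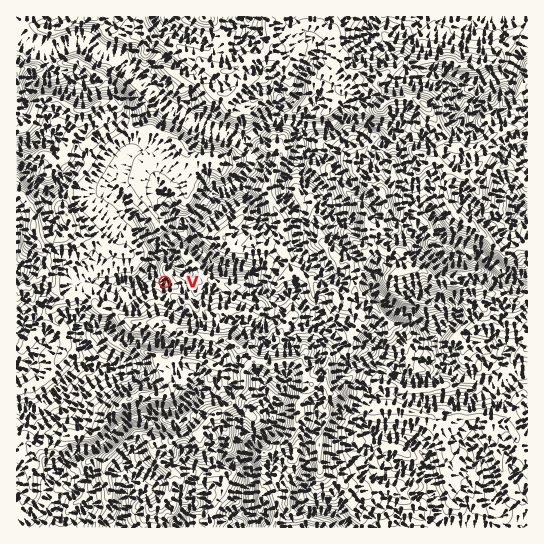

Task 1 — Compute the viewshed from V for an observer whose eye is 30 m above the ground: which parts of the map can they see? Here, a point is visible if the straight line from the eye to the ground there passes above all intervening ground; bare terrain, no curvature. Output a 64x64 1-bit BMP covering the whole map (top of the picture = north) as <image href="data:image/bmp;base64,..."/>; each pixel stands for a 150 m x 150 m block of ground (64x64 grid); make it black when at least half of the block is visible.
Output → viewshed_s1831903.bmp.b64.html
<image width="64" height="64" href="data:image/bmp;base64,Qk0+AgAAAAAAAD4AAAAoAAAAQAAAAEAAAAABAAEAAAAAAAACAAATCwAAEwsAAAIAAAAAAAAA////AAAAAAAAAAAAAAAAAAAAAAAAAAAAAAAAAAAAAAAAAAAAAAAAAAAAAAAAAAAAAAAAAAAAAAAAAAAAAAAAAAAAAAAAAAAAAAAAAAAAAAAAAAAAAAAAAAAAAAAAAAAAAAAAAAAAAAAAAAAAAAAAAAAAAAAAAAAAAAAAAAAAAAAAAAAAAAAAAAAAAAAAAAAAAAAAAAAAAAAAAAAAAAAAAAAAAAAAAAAAAAAAAAAAAAAAAAAAAAAAAAAAAAAAAAAAAAAAIAAAAAAAAAAAAAAAAAAACAAAAAAAAADwAAAAAAAAAGAAAAAAAAAAJAAAAAAAAAA8AAAAAAAIAHgAAAAAAAwIcAAAAAAADd8AAAAAAAAJl4AAAAAAABmDgAAAAAAAH4EAAAAAAAADgQAAAAAAAAEDAAAAAAAAAQAAAAAAAAACA4AAAAAAAAAHgAAAAAAAAAcAAAAAAAAADwAAAAAAAAAQAAAAAAAAAHAAAAAAAAAAcAAAAAAAAAJwAAAAAAAAAvgAAAAAAAAC/AAAAAAAAAB+AAAAAAAAQDwAAAAAAAAn/AAAAAAAAC58AAAAAAAAGAwAAAAAAAAAAAAAAAAAAAAAAAAAAAAAAAAAAAAAAAAAAAAAAAAAAAAAAAAAAAAAAAAAAAAAAAAAAAAAAAAAAAAAAAAAAAAAAAAAAAAAAAAAAAAAAAAAAA=="/>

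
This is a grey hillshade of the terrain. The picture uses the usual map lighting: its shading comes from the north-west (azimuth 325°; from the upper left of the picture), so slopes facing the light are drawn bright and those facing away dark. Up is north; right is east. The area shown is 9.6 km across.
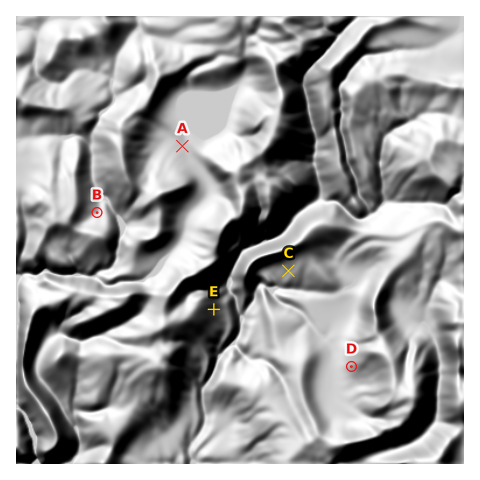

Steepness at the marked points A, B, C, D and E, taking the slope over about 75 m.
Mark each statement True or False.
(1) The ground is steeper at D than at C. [True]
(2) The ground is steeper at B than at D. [False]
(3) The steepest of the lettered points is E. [True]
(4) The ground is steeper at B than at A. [True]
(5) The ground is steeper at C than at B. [True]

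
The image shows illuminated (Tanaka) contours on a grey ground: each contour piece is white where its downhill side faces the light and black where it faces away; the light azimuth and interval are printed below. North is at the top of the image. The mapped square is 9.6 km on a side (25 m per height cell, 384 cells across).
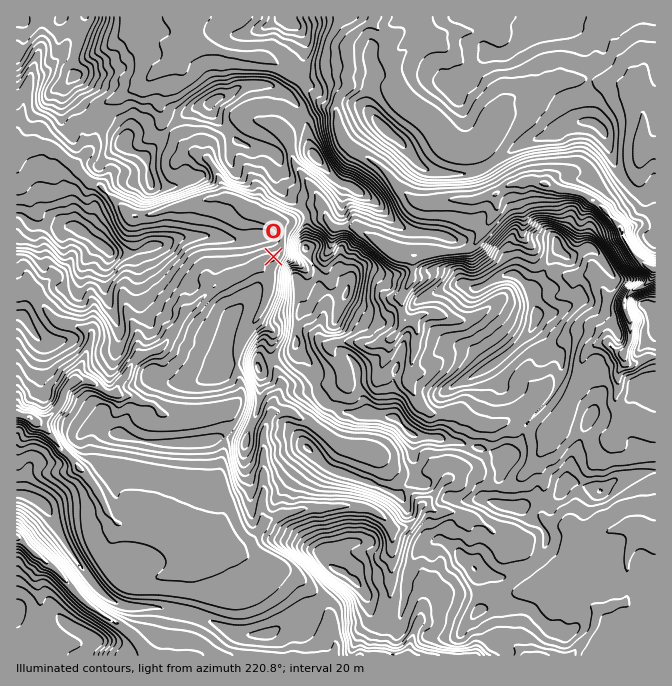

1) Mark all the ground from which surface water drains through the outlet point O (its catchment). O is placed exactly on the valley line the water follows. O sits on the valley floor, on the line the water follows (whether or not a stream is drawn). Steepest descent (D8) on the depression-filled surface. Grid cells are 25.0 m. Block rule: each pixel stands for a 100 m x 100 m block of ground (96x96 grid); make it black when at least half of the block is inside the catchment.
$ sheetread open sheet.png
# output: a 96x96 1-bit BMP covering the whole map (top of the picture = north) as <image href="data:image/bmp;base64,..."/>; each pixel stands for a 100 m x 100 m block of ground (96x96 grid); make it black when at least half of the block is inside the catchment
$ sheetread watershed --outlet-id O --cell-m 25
<image width="96" height="96" href="data:image/bmp;base64,Qk2+BAAAAAAAAD4AAAAoAAAAYAAAAGAAAAABAAEAAAAAAIAEAAATCwAAEwsAAAIAAAAAAAAA////AAAAAAAAAAAAAAAAAAAAAAAAAAAAAAAAAAAAAAAAAAAAAAAAAAAAAAAAAAAAAAAAAAAAAAAAAAAAAAAAAAAAAAAAAAAAAAAAAAAAAAAAAAAAAAAAAAAAAAAAAAAAAAAAAAAAAAAAAAAAAAAAAAAAAAAAAAAAAAAAAAAAAAAAAAAAAAAAAAAAAAAAAAAAAAAAAAAAAAAAAAAAAAAAAAAAAAAAAAAAAAAAAAAAAAAAAAAAAAAAAAAAAAAAAAAAAAAAAAAAAAAAAAAAAAAAAAAAAAAAAAAAAAAAAAAAAAAAAAAAAAAAAAAAAAAAAAAAAAAAAAAAAAAAAAAAAAAAAAAAAAAAAAAAAAAAAAAAAAAAAAAAAAAAAAAAAAAAAAAAAAAAAAAAAAAAAAAAAAAAAAAAAAAAAAAAAAAAAAAAAAAAAAAAAAAAAAAAAAAAAAAAAAAAAAAAAAAAAAAAAAAAAAAAAAAAAAAAAAAAAAAAAAAAAAAAAAAAAAAAAAAAAAAAAAAAAAAAAAAAAAAAAAAAAAAAAAAAAAAAAAAAAAAAAAAAAAAAAAAAAAAAAAAAAAAAAAAAAAAAAAAAAAAAAAAAAAAAAAAAAAAAAAAAAAAAAAAAAAAAAAAAAAAAAAAAAAAAAAAAAAAAAAAAAAAAAAAAAAAAAAAAAAAAAAAAAAAAAAAAAAAAAAAAAAAAAAAAAAAAAAAAAAAAAAAAAAAAAAAAAAAAAAAAAAAAAAAAAAAAAAAAAAAAAAAAAAAAAAAAAAAAAAAAAAAAAAAAAAAAAAAAAAAAAAAAAAAAAAAAAAAAAAAAAAAAAAAAAAAAAAAAAAAAAAAAAAAAAAAAAAAAABAAAAAAAAAAAAAAABgAAAAAAAAAAAAAABgAAAAAAAAAAAAAADwAAAAAAAAAAAAAADgAAAAAAAAAAAAAAHgAAAAAAAAAAAAAAPgAAAAAAAAAAAAAAfAAAAAAAAAAA8AAAfAAAAAAAAAAB/AAAfAAAAAAAAAAH/8A4/AAAAAAAAAAP/////AAAAAAAAAB//////AAAAAAAAAD//////AAAAAAAAAP/////+AAAAAAAAAP/////+AAAAAAAAAP/////4AAAAAAAAAP/////wAAAAAAAAAP/////gAAAAAAAAAP/////gAAAAAAAAAP/////gAAAAAAAAAP/////gAAAAAAAAAP/////wAAAAAAAAAP/8///gAAAAAAAAAP/wf/4AAAAAAAAAAP/wP/gAAAAAAAAAAH/4P/AAAAAAAAAAAD/wH+AAAAAAAAAAAB/gD8AAAAAAAAAAAB4AA4AAAAAAAAAAABwAAIAAAAAAAAAAABgAAAAAAAAAAAAAABAAAAAAAAAAAAAAAAAAAAAAAAAAAAAAAAAAAAAAAAAAAAAAAAAAAAAAAAAAAAAAAAAAAAAAAAAAAAAAAAAAAAAAAAAAAAAAAAAAAAAAAAAAAAAAAAAAAAAAAAAAAAAAAAAAAAAAAAAAAAAAAAAAAAAAAAAAAAAAAAAAAAAAAAAAAAAAAAAAAAAAAAAAAAAAA="/>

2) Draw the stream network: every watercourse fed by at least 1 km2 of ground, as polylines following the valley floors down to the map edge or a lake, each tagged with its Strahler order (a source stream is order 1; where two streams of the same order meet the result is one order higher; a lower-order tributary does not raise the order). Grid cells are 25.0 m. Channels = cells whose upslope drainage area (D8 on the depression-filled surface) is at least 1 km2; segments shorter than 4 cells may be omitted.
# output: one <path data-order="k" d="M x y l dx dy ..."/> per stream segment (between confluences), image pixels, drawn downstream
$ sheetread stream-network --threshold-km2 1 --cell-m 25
<path data-order="1" d="M420 617l0 3-5 8 0 4-5 10 0 8-3 5"/><path data-order="1" d="M97 610l-7-3-18-19 0-1-18-20-7-3-7-7-6-3-16-16-1 0 0-1"/><path data-order="1" d="M580 600l12 7 3 0 0 10-1 1 0 10-2 4-10 10 0 2-10 10 0 1-2 0"/><path data-order="1" d="M392 537l0-9"/><path data-order="1" d="M610 530l9-2 5-3 15 0 6 5 4 0 1 2 5 0"/><path data-order="2" d="M392 528l-2-3-12-11-1 0-3-4-4 0-2-2-4 0-2-1-15 0-2-2-5 0-2 2-16 0-2 1-18 0-7 4-11 2-20 10"/><path data-order="2" d="M264 524l0 3-19 18-21 0-2-1-5 0-3-4-15-3-9-5-11 0-4-2-18-18-23 0-12 12-5 0-10-12-2-4 0-3-5-10-3-3-2-5-5-5-3-9-30-30 0-1-15-17-2 0-3-3-3 0-7-7"/><path data-order="1" d="M462 515l-7-3-20 0-5-5-3-2-3 0-6 5"/><path data-order="2" d="M418 510l0 5-1 3-7 7-3 2-3 0-2 1-10 0"/><path data-order="1" d="M438 488l-3 4 0 1-17 15 0 2"/><path data-order="1" d="M347 447l-3 0-7-4-27-21-6-4-4 0-8-6-18 0-6 5-1 3 0 5-2 2 0 3-1 2 0 66-2 2 0 17 2 1 0 6"/><path data-order="1" d="M502 423l-4 0-6 4-5 0-2-2-3 0-7-3-3-4-8-3-7-5-3 0-4 3-20 0-13-13 0-2-3-3-6-10 0-10 2-2 0-5 2-1 0-9 2-1 0-5 1-2 0-12 2-1 0-9-5-6 0-2"/><path data-order="1" d="M562 422l5-10 0-7 7-13 0-4 1-1 2-9 3-6 0-7 2-2 0-3 3-7 9-8 3 0 2-2 10 0 10 10 1 0 4-3"/><path data-order="3" d="M27 415l-9 0-1-2"/><path data-order="1" d="M190 415l-25 0-3-2-10-10-12-1-3-4-3-1-4 0-2-2-16 0-5-3"/><path data-order="1" d="M624 413l-7-6-2-4 0-8 4-7 0-16 5-7 0-15"/><path data-order="2" d="M107 392l-2 0-5-5-2 0-6-5-4 0-1-2-12 0"/><path data-order="2" d="M75 380l-10 10-1 3 0 4-2 1 0 4-4 3 0 2-11 11-3 2-9 0-5-5-3 0"/><path data-order="2" d="M624 350l5-5 0-3 1-2 0-20-5-10 0-12 10-10 4 0 3-1 10-9 0-10"/><path data-order="1" d="M330 345l5-3 22 0 1 1 6 0 1 2 10 0 9-5 4 0 14-13 2-4-2-1 0-9"/><path data-order="2" d="M412 320l-5-2-5-5"/><path data-order="1" d="M458 320l-3 0-1-2-6 0-6-3-5 0-2-2-11 0-7 4-3 3-2 0"/><path data-order="2" d="M402 313l0-18 3-3 5-10 0-4 2-1 0-15 6-4 4 0 2-1 4 0 2-2 7 0 1-2 7 0 3-1"/><path data-order="1" d="M37 295l3 7 8 10 0 1 9 9 3 0 2 1 6 0 2 2 5 0 2 2 3 0 2 1 3 0 3 2 4 3 0 5-4 7 0 3-1 2 0 3-5 9 0 3-5 7 0 6-2 2"/><path data-order="1" d="M268 293l0-16-10-10-4 0"/><path data-order="2" d="M254 267l-15 8-4 0-13 7-3 3-4 0-21 22-4 1-3 0 0 4-10 13 0 2-5 5-5 10-7 6-1 0 0 2-9 2-5 3-5 0 0 2-2 0-10 11-3 9-7 6-1 4 0 3-3 2-7 0"/><path data-order="2" d="M448 252l9 0 1-2 7 0 7-3 5-5 0-2 3-3 0-2 10-13 0-2 4-3 3-7 0-10-2-2 2-3"/><path data-order="2" d="M240 198l12 5 30 30 2 4-2 3 0 7-2 3-6 7-6 0-6 3-5 5-3 2"/><path data-order="2" d="M497 195l8-8 7-4 13 0 2-1 23 0 5 5 4 0 6 3 7 0 7 3 3 0 7 5 5 2 5 5 3 2 0 1 18 19 2 3 0 3 5 10 3 4 2 5 13 13 7 3"/><path data-order="1" d="M82 173l8 9 4 1 3 0 33 32 22 0 10-5 3 0 2-2 5 0 2-1 11-2 7-3 15-2 2-2 31 0"/><path data-order="1" d="M212 165l7 10 0 3 3 7 0 10 12 0 6 3"/><path data-order="1" d="M290 142l0 8 2 2 0 5 2 1 0 4 1 3 7 7 3 6 5 5 0 2 7 8 3 7 0 3 5 7 0 5 3 7 4 3 0 2 25 0 5 5 10 5 3 3 3 0 2 2 5 0 5 3 12 2 2 1 36 0 2 2 5 0 1 2"/><path data-order="1" d="M24 107l-2 3 0 7-4 5 0 5-1 1 0 22"/><path data-order="1" d="M639 97l1 3 0 3 2 2 0 7 2 1 0 20-2 2 0 8 3 7 4 0 1-2 5 0"/><path data-order="1" d="M534 93l-4 0-2 2-8 0-2 2-4 0-4 1-10 10 0 2-3 3-2 4 0 3-3 5-2 8-3 5 0 4-10 10-3 1-12 0-14-13-1-5-43-43 0-2-6-7 0-3-4-10 0-3-4-5"/><path data-order="1" d="M347 88l-9 9-1 3 0 23 1 2 0 3 2 2 0 3 4 7 8 8 6 4 4 3 5 2 3 3 5 2 35 36 4 2 3 0 1 2 24 0 2-2 31 0 2-2 3 0 7-3 10 0"/><path data-order="1" d="M162 68l8-3 7-7 0-3 3-7 9-10 0-5"/><path data-order="2" d="M390 62l-3-5 0-9 1-1 2-9-3-3-5-2-8-8 0-7 1-1"/><path data-order="1" d="M229 53l-4-1-3 0-2-2-5 0-1-2-4 0-6-3-7-3-8-9"/><path data-order="1" d="M415 45l-7 5-1 0-12 12-5 0"/><path data-order="2" d="M189 33l0-3-9-10 0-3"/>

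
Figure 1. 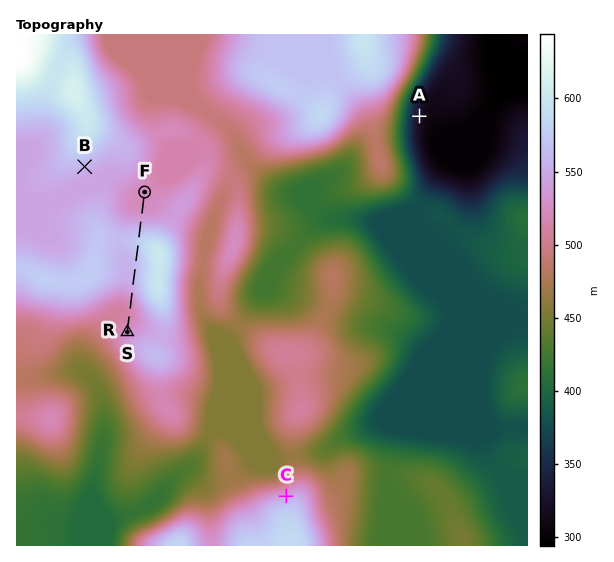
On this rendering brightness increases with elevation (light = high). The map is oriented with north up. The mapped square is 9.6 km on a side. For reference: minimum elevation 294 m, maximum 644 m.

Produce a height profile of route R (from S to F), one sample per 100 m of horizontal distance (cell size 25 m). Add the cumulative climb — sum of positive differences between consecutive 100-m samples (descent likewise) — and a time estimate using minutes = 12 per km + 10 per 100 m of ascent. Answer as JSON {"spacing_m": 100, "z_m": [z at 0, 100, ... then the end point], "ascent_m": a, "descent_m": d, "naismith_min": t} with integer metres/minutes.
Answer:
{"spacing_m": 100, "z_m": [529, 523, 518, 515, 516, 521, 529, 539, 548, 556, 559, 561, 562, 563, 566, 571, 575, 577, 574, 565, 553, 541, 531, 525, 522, 522, 522, 523], "ascent_m": 62, "descent_m": 68, "naismith_min": 38}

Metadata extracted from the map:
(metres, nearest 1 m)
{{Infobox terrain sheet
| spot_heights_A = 324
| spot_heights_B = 557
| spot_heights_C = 545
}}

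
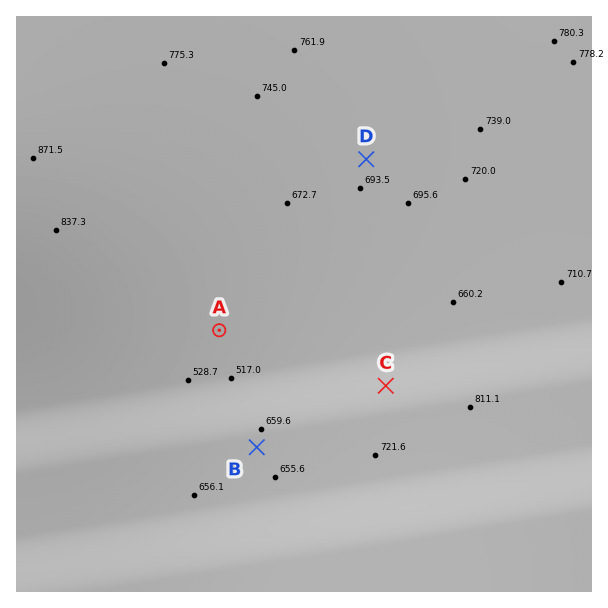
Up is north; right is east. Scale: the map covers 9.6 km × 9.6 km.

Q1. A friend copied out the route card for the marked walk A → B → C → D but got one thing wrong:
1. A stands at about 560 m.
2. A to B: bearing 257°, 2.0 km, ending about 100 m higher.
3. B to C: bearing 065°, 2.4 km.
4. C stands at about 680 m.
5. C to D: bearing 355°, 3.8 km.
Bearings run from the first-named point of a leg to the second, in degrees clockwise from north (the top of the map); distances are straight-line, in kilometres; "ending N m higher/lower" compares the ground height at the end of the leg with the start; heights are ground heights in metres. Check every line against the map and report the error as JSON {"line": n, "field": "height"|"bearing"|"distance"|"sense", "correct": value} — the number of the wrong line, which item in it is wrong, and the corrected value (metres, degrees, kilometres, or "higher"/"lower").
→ {"line": 2, "field": "bearing", "correct": 162}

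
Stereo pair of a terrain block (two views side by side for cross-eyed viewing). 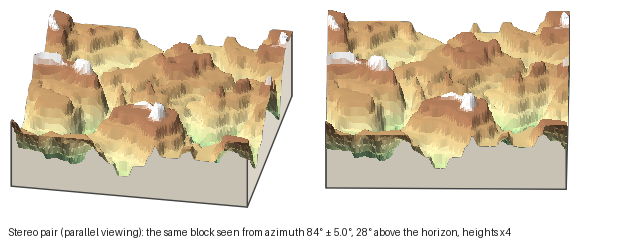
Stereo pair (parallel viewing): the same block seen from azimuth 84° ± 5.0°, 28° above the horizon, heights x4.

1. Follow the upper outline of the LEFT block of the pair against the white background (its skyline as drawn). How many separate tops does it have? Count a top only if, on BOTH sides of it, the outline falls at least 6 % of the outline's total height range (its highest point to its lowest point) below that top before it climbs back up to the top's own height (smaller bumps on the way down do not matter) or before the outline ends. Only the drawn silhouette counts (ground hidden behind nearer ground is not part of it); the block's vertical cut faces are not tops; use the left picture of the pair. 3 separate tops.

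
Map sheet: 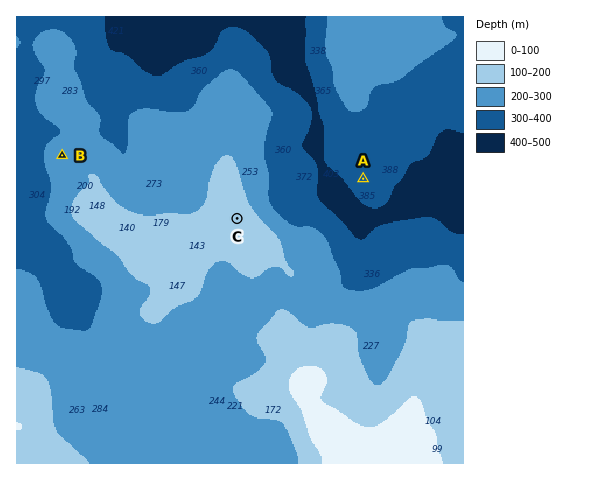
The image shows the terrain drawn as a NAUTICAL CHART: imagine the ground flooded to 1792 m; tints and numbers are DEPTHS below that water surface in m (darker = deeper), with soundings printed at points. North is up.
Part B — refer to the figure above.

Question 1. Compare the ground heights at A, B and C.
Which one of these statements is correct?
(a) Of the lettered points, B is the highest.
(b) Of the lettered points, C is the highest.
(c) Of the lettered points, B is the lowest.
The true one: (b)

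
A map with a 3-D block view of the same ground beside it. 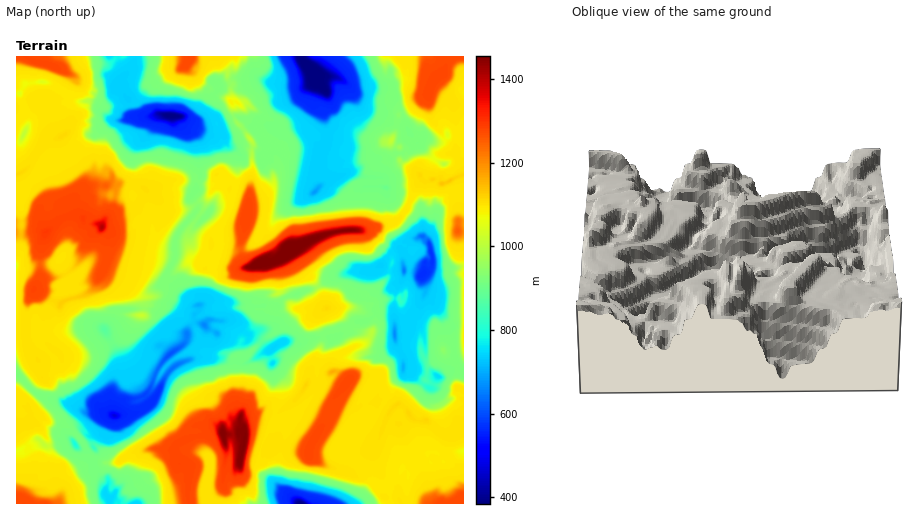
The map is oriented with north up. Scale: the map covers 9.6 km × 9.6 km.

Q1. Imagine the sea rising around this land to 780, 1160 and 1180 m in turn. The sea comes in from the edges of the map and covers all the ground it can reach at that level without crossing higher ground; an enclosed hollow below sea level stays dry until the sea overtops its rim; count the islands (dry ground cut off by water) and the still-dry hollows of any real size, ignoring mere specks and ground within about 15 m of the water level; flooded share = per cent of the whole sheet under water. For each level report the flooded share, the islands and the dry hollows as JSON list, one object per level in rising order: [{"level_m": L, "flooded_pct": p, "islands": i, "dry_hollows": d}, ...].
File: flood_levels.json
[{"level_m": 780, "flooded_pct": 10, "islands": 0, "dry_hollows": 3}, {"level_m": 1160, "flooded_pct": 85, "islands": 3, "dry_hollows": 0}, {"level_m": 1180, "flooded_pct": 86, "islands": 3, "dry_hollows": 0}]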